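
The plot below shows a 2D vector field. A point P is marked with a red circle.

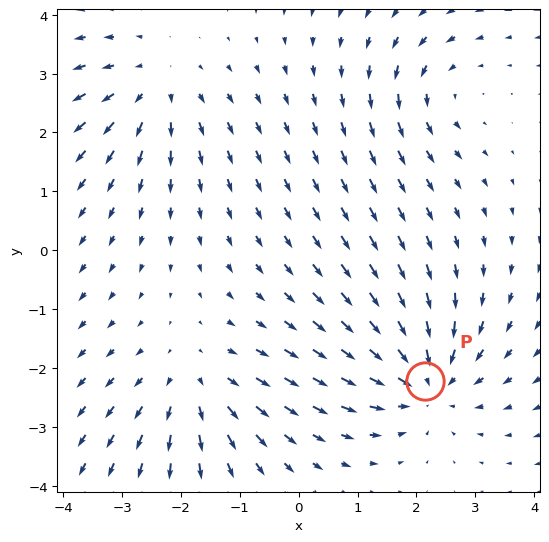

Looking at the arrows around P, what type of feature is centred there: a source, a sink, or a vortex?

At P (2.2, -2.2) the arrows converge inward. Divergence about -4, curl ≈0 — negative divergence with near-zero curl is a sink.

sink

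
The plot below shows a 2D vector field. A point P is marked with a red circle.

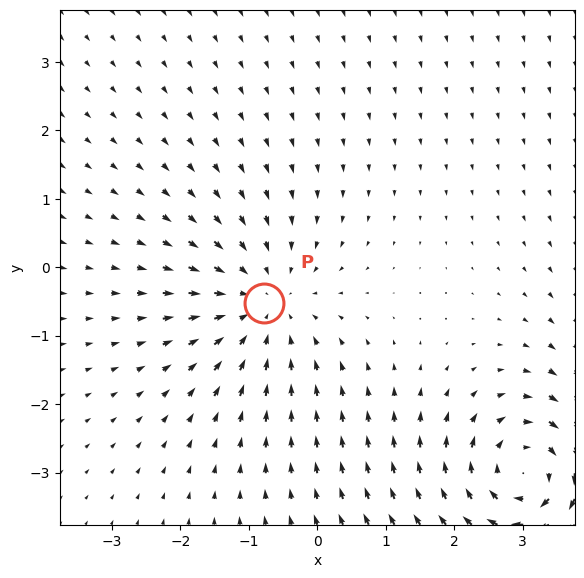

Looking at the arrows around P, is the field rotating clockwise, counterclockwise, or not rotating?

Near P at (-0.8, -0.5) the arrows show no circulation. The curl there is ≈0.

not rotating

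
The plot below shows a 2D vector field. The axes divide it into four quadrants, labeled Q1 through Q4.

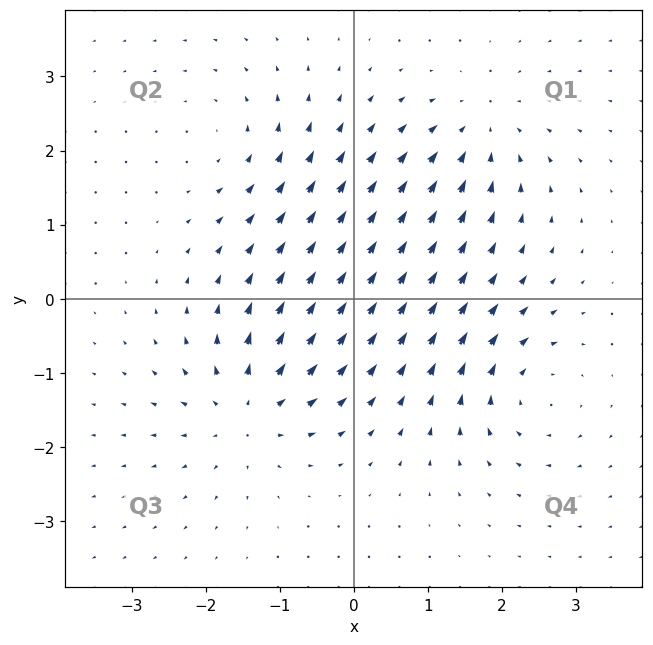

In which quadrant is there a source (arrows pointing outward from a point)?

The source sits at approximately (-1.4, -1.5), which lies in quadrant Q3. The divergence there is about +6, positive as expected for a source.

Q3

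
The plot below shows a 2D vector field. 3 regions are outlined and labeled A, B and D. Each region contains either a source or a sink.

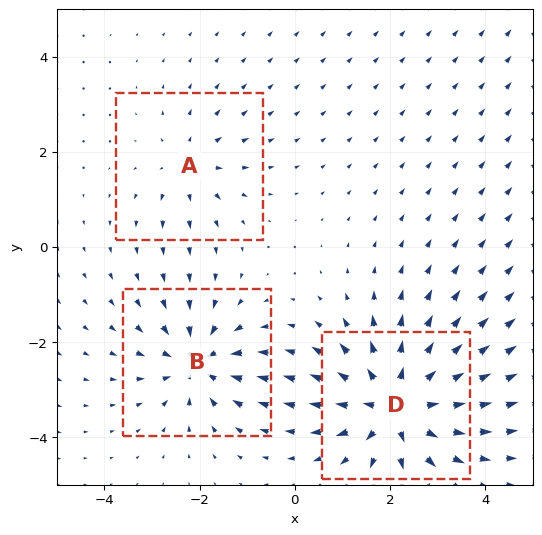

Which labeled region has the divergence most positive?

Divergence at each region's feature centre — A: about +2, B: about -4, D: about +6. Region D is most positive.

D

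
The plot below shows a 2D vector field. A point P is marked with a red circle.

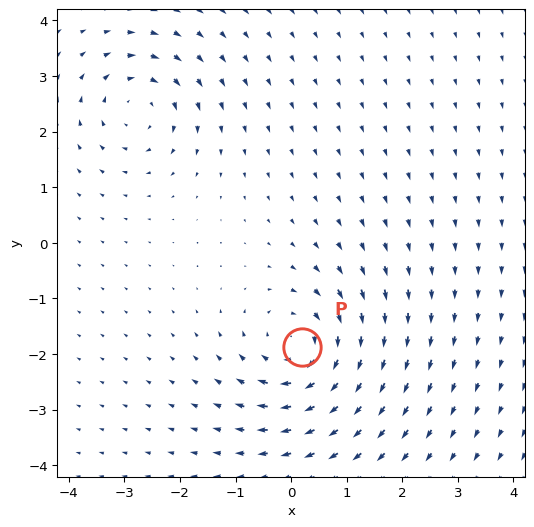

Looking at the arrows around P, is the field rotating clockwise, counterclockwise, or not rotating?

clockwise

Near P at (0.2, -1.9) the arrows circulate clockwise. The curl (z-component) there is about -5; negative curl means clockwise rotation.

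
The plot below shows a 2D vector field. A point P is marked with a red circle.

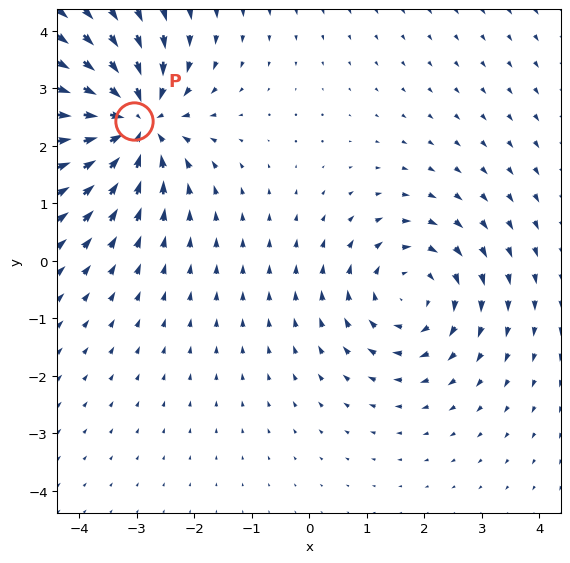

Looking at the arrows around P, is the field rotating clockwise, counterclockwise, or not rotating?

Near P at (-3.1, 2.4) the arrows show no circulation. The curl there is ≈0.

not rotating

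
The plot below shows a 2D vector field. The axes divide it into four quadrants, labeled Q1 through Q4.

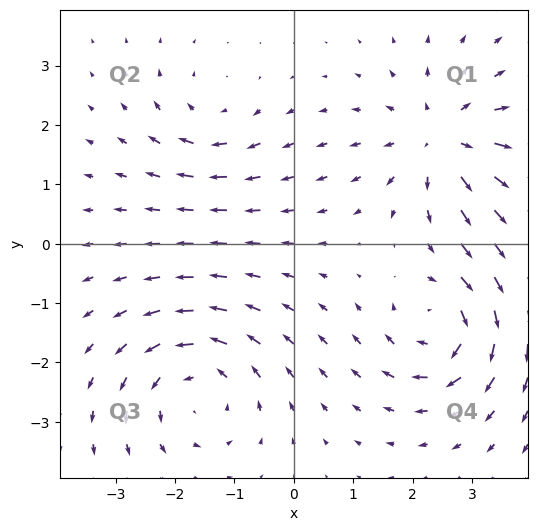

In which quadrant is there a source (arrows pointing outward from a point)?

Q1

The source sits at approximately (2.5, 1.7), which lies in quadrant Q1. The divergence there is about +5, positive as expected for a source.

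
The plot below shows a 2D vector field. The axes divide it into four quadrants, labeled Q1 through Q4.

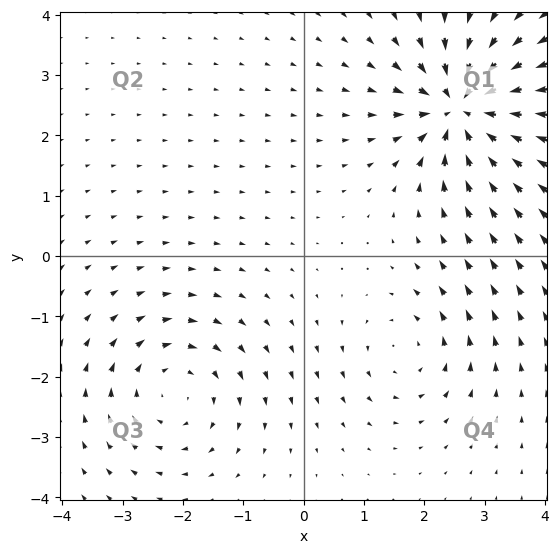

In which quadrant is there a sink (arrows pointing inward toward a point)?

The sink sits at approximately (2.6, 2.4), which lies in quadrant Q1. The divergence there is about -7, negative as expected for a sink.

Q1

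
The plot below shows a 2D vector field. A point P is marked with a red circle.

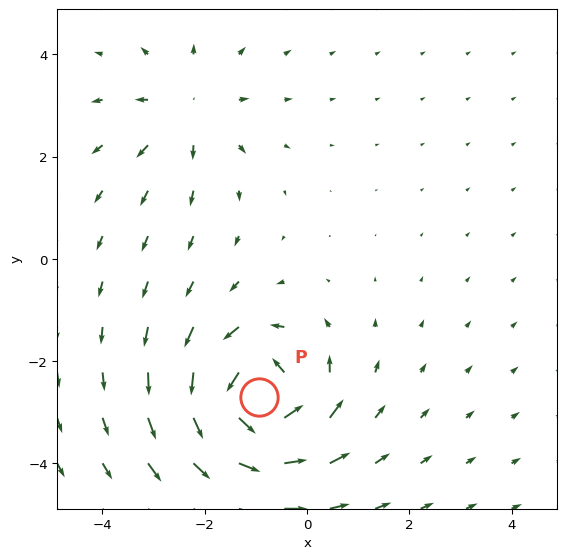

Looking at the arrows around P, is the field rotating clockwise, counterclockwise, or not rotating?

counterclockwise

Near P at (-0.9, -2.7) the arrows circulate counterclockwise. The curl (z-component) there is about +7; positive curl means counterclockwise rotation.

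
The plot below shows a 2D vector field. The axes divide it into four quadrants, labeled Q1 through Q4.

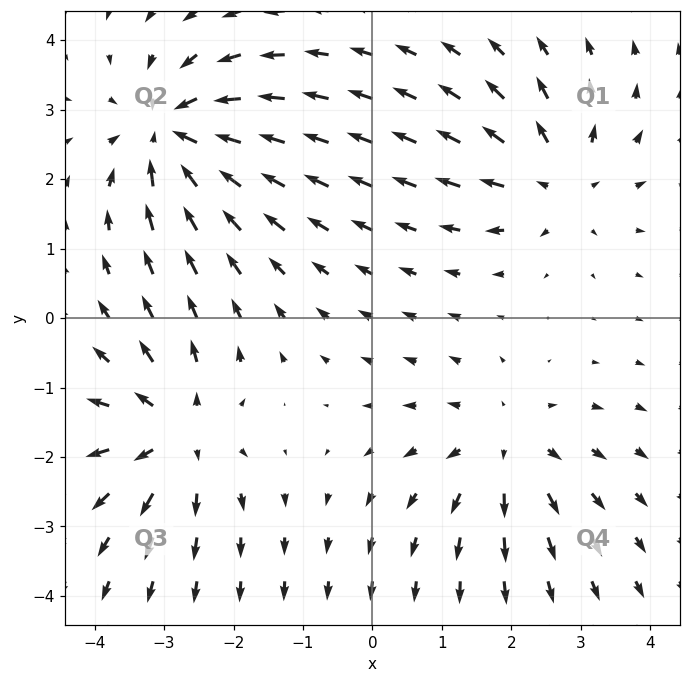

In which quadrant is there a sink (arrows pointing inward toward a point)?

Q2

The sink sits at approximately (-2.9, 2.7), which lies in quadrant Q2. The divergence there is about -6, negative as expected for a sink.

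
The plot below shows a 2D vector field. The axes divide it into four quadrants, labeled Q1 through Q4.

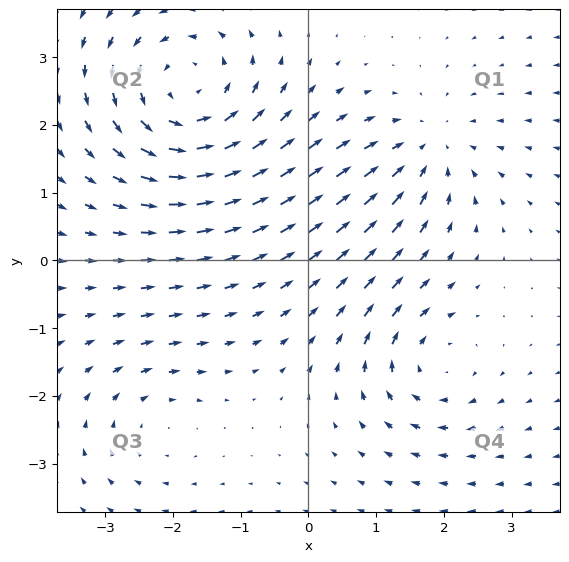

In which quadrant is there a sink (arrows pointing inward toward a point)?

The sink sits at approximately (1.8, 1.6), which lies in quadrant Q1. The divergence there is about -3, negative as expected for a sink.

Q1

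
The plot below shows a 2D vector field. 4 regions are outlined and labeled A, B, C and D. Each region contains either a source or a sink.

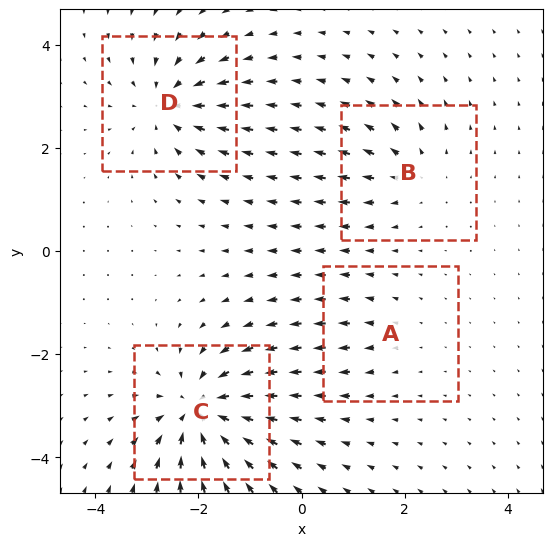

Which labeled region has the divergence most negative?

C

Divergence at each region's feature centre — A: about +2, B: about +4, C: about -8, D: about -6. Region C is most negative.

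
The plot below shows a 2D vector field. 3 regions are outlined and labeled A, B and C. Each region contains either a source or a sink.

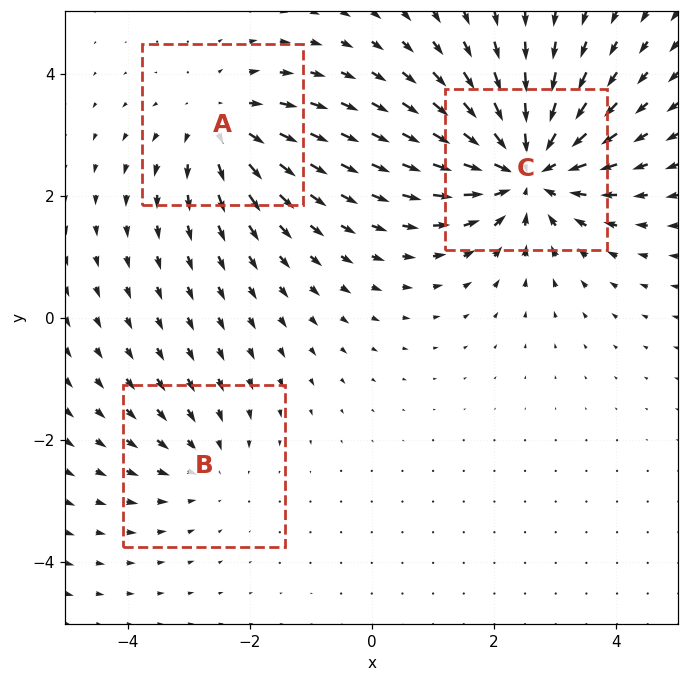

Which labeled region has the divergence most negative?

C

Divergence at each region's feature centre — A: about +3, B: about -2, C: about -5. Region C is most negative.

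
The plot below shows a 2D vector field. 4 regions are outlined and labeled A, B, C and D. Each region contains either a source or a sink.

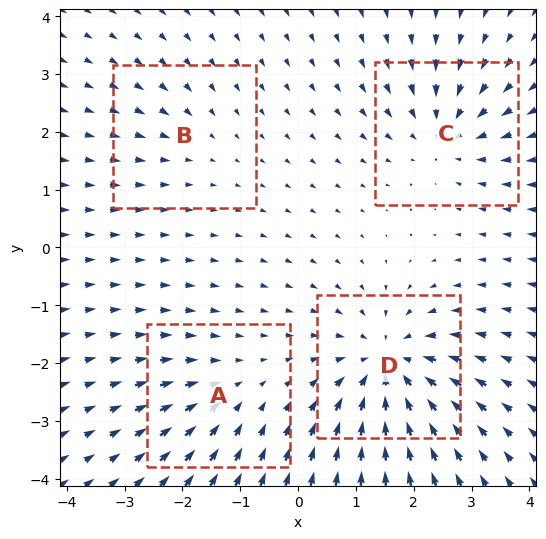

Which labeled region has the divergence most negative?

D

Divergence at each region's feature centre — A: about -3, B: about -2, C: about -5, D: about -7. Region D is most negative.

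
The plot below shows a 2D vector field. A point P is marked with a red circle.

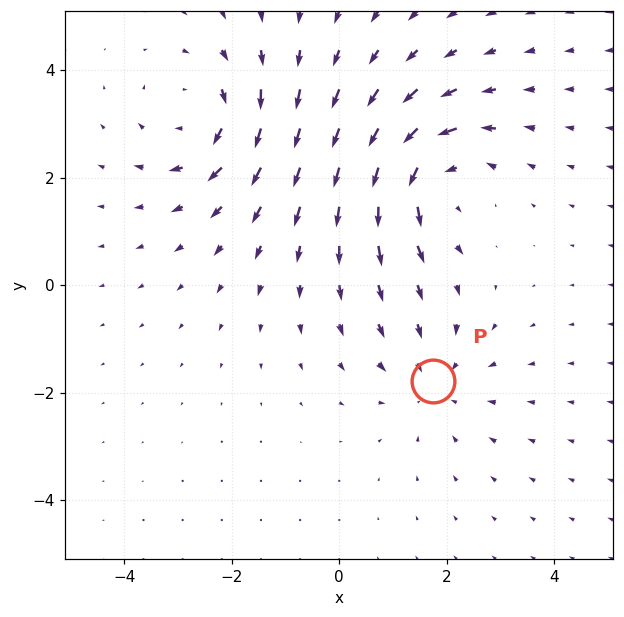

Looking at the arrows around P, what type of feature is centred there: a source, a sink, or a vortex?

sink

At P (1.8, -1.8) the arrows converge inward. Divergence about -3, curl ≈0 — negative divergence with near-zero curl is a sink.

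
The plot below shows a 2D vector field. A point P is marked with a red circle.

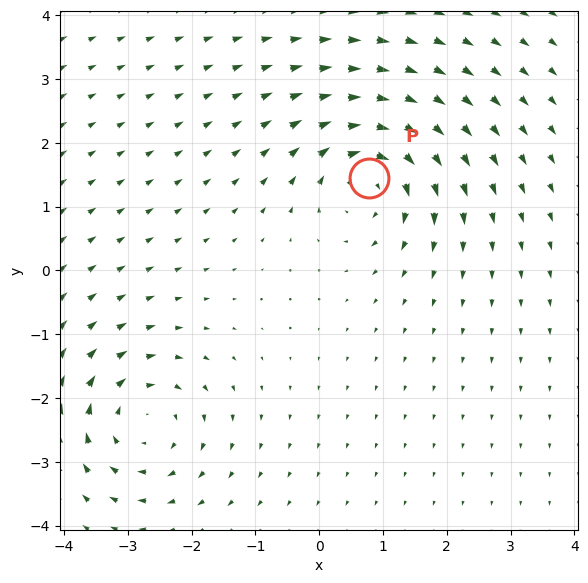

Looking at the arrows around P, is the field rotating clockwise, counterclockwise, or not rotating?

Near P at (0.8, 1.4) the arrows circulate clockwise. The curl (z-component) there is about -6; negative curl means clockwise rotation.

clockwise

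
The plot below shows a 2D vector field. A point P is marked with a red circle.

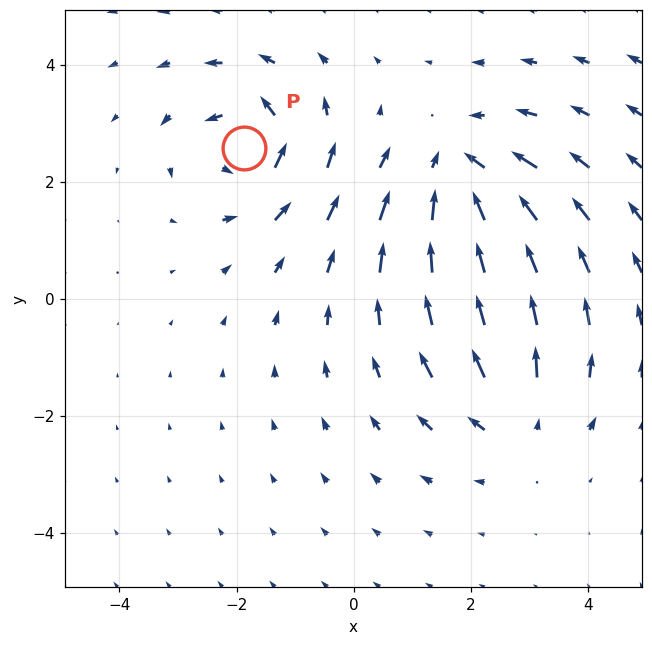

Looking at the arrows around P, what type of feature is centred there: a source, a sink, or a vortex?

At P (-1.9, 2.6) the arrows circulate counterclockwise. Divergence ≈0, curl about +6 — near-zero divergence with nonzero curl is a vortex.

vortex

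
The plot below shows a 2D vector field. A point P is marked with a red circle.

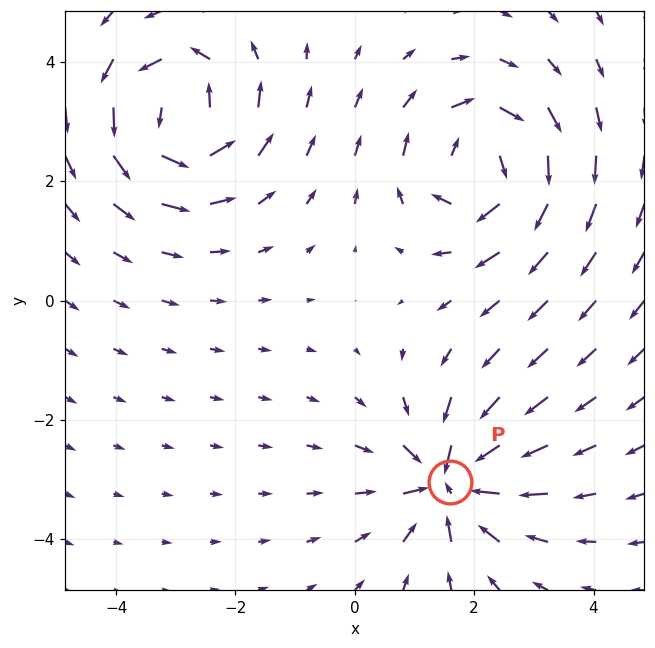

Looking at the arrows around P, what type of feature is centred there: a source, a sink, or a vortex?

At P (1.6, -3.0) the arrows converge inward. Divergence about -6, curl ≈0 — negative divergence with near-zero curl is a sink.

sink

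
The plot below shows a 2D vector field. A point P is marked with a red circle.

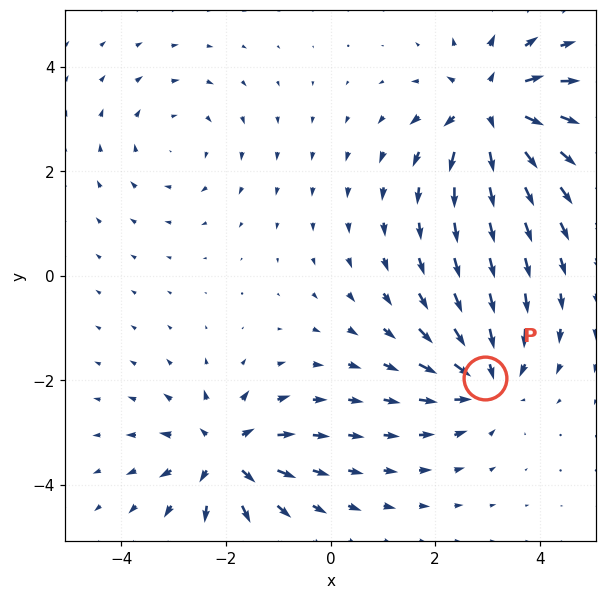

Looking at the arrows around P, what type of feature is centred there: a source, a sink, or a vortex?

sink

At P (3.0, -2.0) the arrows converge inward. Divergence about -4, curl ≈0 — negative divergence with near-zero curl is a sink.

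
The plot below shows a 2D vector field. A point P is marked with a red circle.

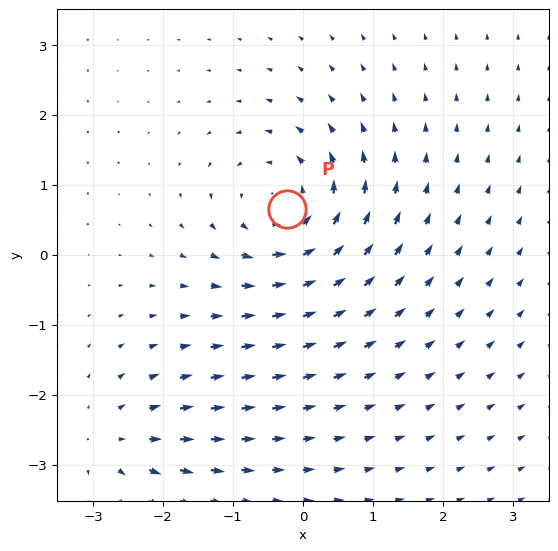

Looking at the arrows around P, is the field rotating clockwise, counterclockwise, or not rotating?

Near P at (-0.2, 0.7) the arrows circulate counterclockwise. The curl (z-component) there is about +5; positive curl means counterclockwise rotation.

counterclockwise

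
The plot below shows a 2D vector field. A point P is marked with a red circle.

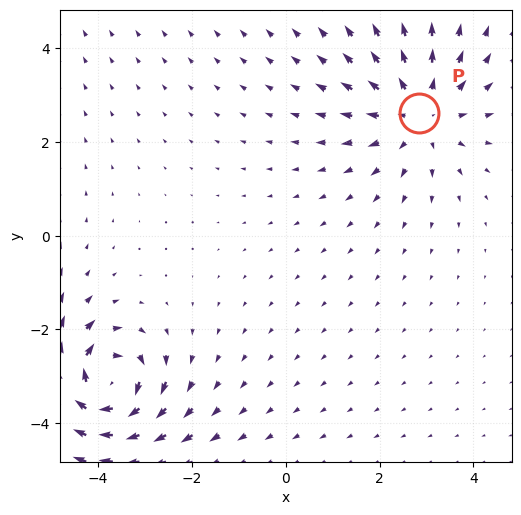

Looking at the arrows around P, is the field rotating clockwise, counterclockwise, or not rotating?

Near P at (2.8, 2.6) the arrows show no circulation. The curl there is ≈0.

not rotating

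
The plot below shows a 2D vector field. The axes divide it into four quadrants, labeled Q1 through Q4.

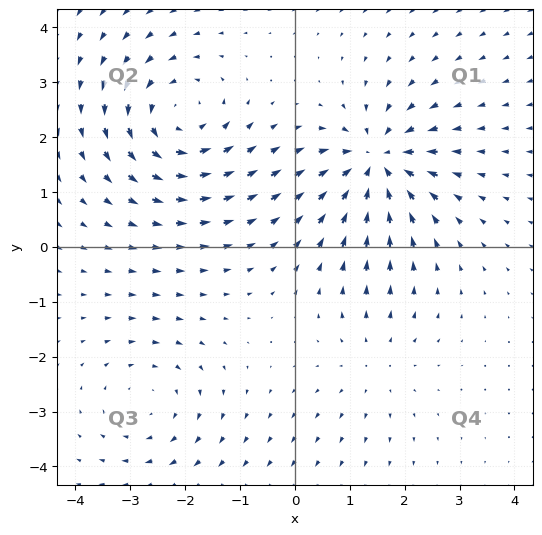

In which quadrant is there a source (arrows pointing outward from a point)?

Q4

The source sits at approximately (1.4, -2.1), which lies in quadrant Q4. The divergence there is about +2, positive as expected for a source.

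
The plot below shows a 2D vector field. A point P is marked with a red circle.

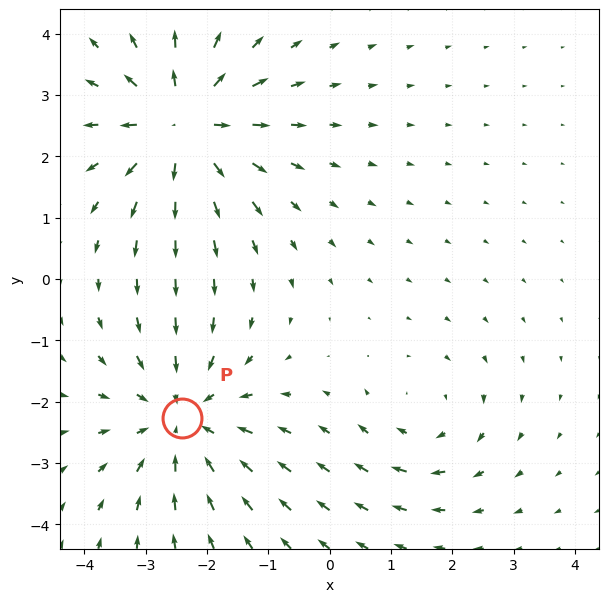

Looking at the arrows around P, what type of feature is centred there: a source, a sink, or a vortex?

sink

At P (-2.4, -2.3) the arrows converge inward. Divergence about -4, curl ≈0 — negative divergence with near-zero curl is a sink.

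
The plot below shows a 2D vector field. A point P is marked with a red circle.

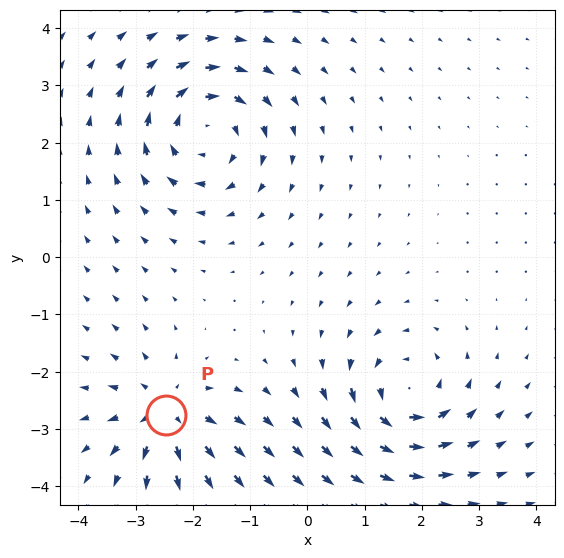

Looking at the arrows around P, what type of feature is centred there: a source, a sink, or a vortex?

At P (-2.5, -2.8) the arrows spread outward. Divergence about +4, curl ≈0 — positive divergence with near-zero curl is a source.

source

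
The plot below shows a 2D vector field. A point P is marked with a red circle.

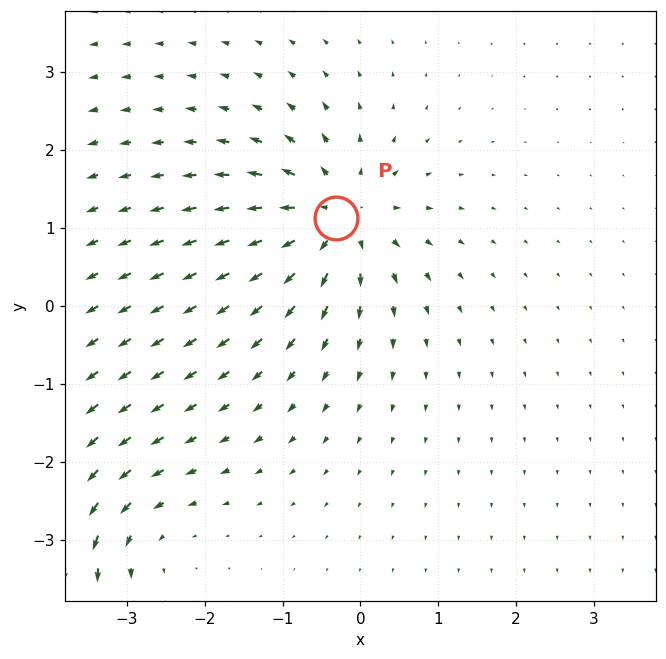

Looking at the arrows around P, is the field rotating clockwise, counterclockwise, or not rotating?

not rotating

Near P at (-0.3, 1.1) the arrows show no circulation. The curl there is ≈0.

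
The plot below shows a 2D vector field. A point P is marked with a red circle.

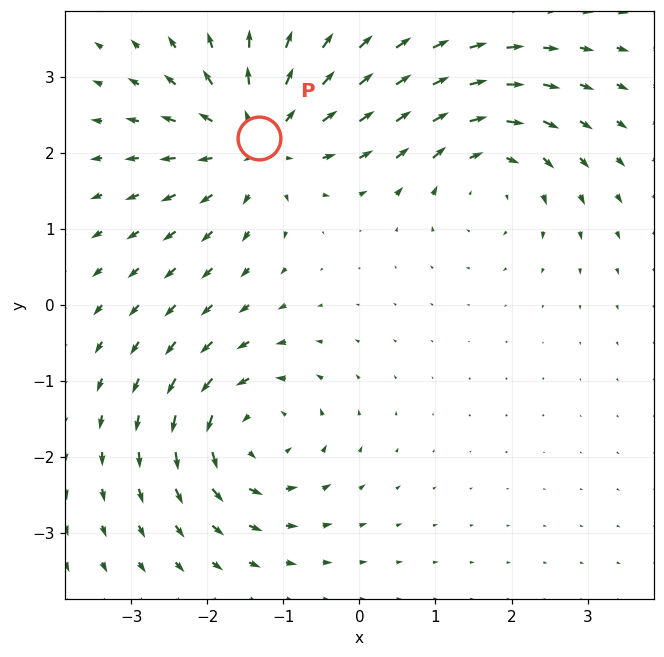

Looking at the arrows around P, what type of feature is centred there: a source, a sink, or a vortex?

At P (-1.3, 2.2) the arrows spread outward. Divergence about +5, curl ≈0 — positive divergence with near-zero curl is a source.

source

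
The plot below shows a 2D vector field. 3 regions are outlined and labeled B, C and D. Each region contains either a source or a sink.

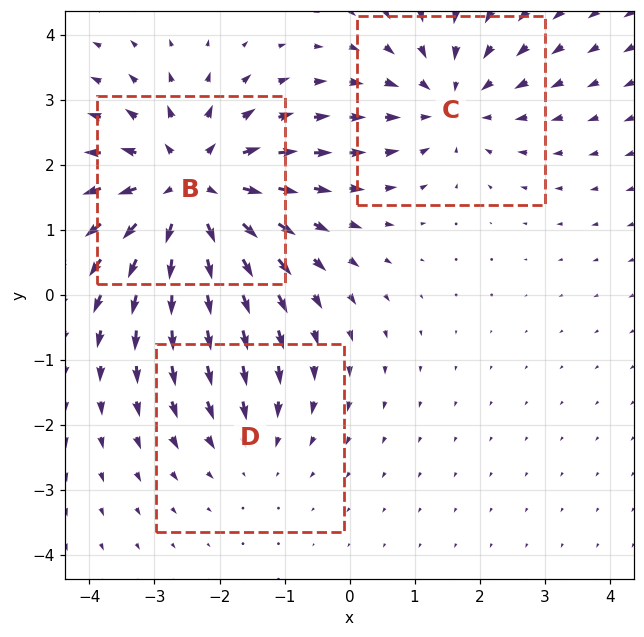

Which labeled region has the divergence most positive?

Divergence at each region's feature centre — B: about +4, C: about -3, D: about -2. Region B is most positive.

B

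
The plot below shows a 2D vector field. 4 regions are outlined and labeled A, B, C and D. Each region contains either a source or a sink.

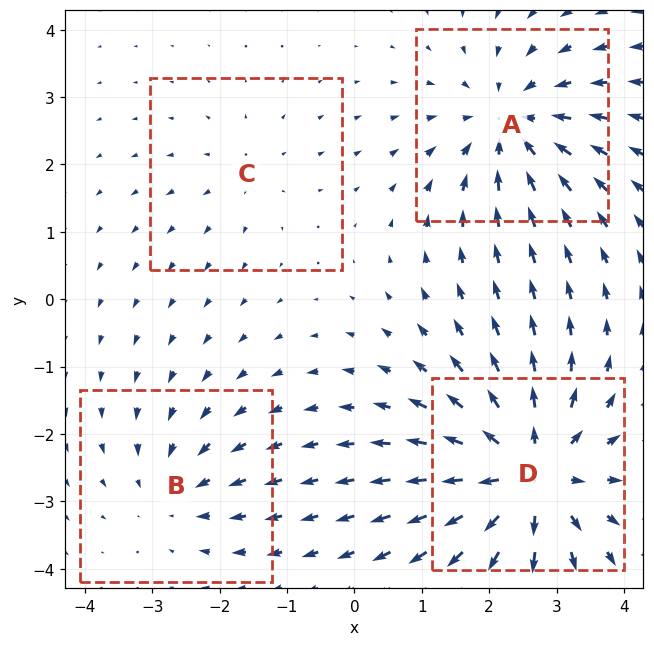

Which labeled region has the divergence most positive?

Divergence at each region's feature centre — A: about -5, B: about -3, C: about +2, D: about +7. Region D is most positive.

D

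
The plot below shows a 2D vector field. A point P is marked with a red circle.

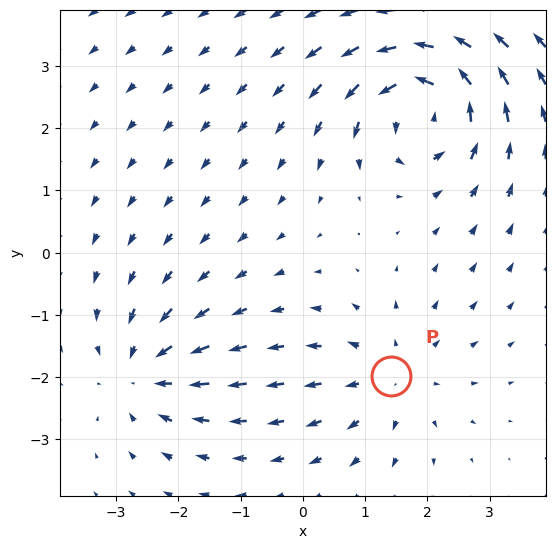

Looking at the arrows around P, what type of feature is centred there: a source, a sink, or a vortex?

At P (1.4, -2.0) the arrows spread outward. Divergence about +3, curl ≈0 — positive divergence with near-zero curl is a source.

source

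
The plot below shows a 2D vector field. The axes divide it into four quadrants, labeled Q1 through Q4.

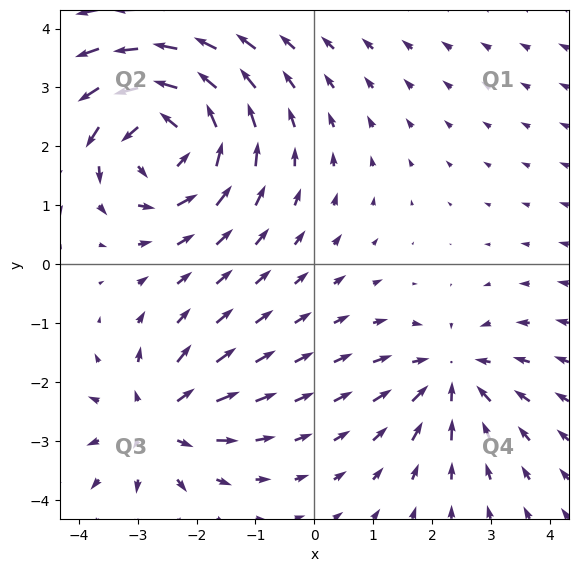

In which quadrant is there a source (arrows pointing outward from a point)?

Q3

The source sits at approximately (-2.7, -2.7), which lies in quadrant Q3. The divergence there is about +3, positive as expected for a source.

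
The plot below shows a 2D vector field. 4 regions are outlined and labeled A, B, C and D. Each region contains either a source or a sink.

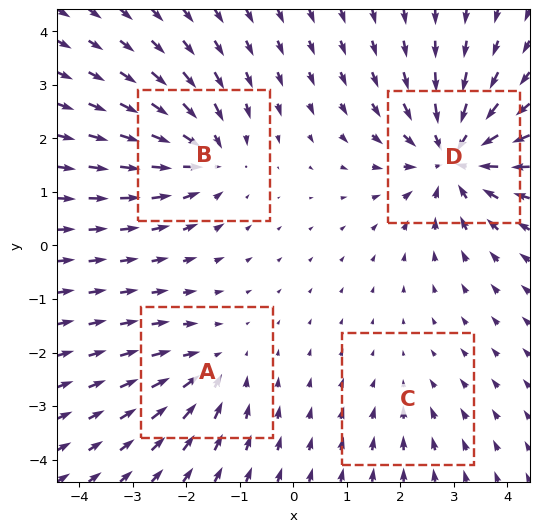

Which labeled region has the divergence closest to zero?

Divergence at each region's feature centre — A: about -4, B: about -5, C: about -2, D: about -7. Region C is closest to zero.

C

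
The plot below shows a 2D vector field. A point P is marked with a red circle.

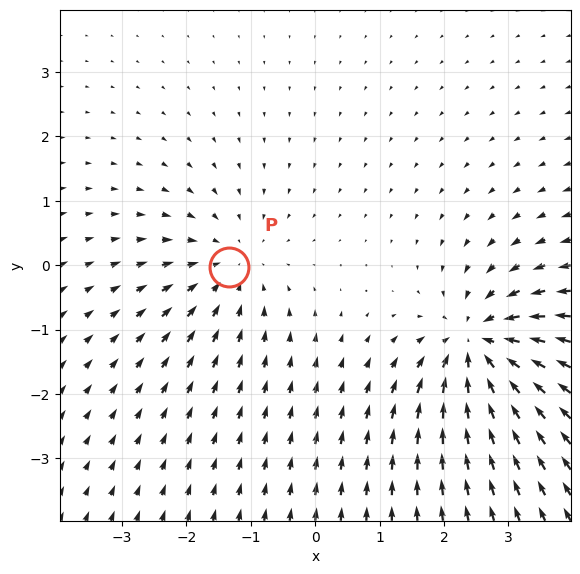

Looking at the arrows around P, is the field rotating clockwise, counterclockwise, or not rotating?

not rotating

Near P at (-1.3, -0.0) the arrows show no circulation. The curl there is ≈0.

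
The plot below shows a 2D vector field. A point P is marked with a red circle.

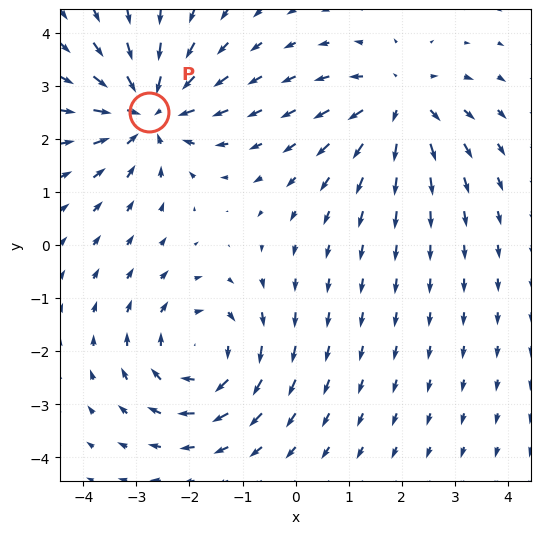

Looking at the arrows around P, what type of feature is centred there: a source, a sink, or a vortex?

sink

At P (-2.8, 2.5) the arrows converge inward. Divergence about -5, curl ≈0 — negative divergence with near-zero curl is a sink.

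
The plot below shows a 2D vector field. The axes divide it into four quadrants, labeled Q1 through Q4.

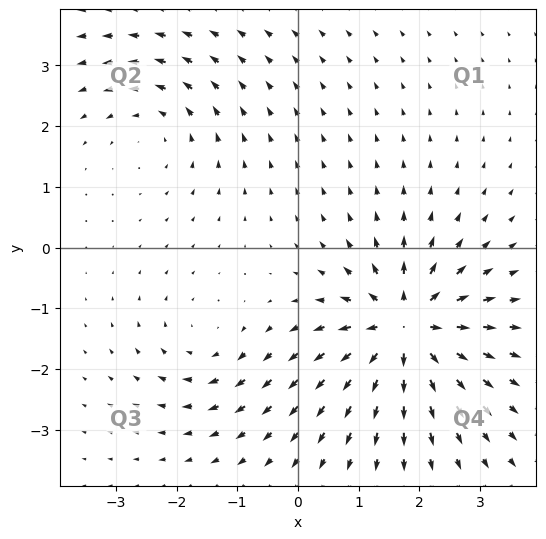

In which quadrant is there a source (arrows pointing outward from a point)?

Q4

The source sits at approximately (1.8, -1.3), which lies in quadrant Q4. The divergence there is about +7, positive as expected for a source.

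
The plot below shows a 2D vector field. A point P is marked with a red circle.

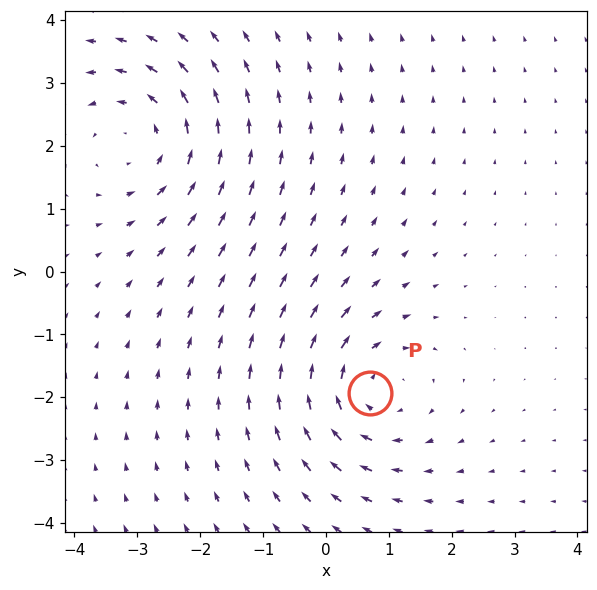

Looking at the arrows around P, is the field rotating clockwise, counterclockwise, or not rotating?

Near P at (0.7, -1.9) the arrows circulate clockwise. The curl (z-component) there is about -3; negative curl means clockwise rotation.

clockwise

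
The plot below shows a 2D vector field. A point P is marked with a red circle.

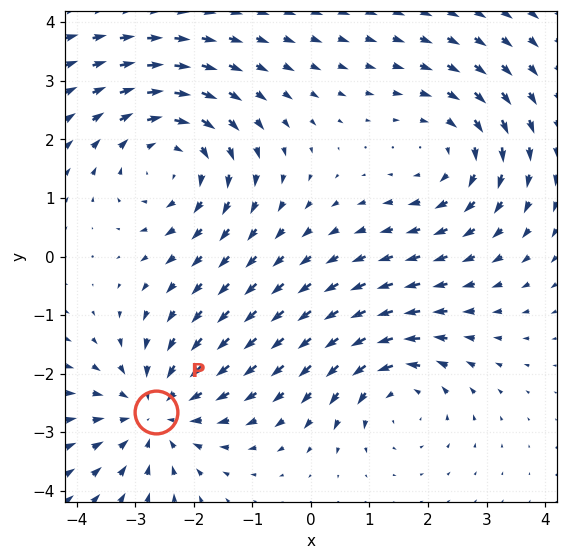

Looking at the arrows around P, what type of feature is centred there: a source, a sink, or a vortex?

sink

At P (-2.7, -2.6) the arrows converge inward. Divergence about -4, curl ≈0 — negative divergence with near-zero curl is a sink.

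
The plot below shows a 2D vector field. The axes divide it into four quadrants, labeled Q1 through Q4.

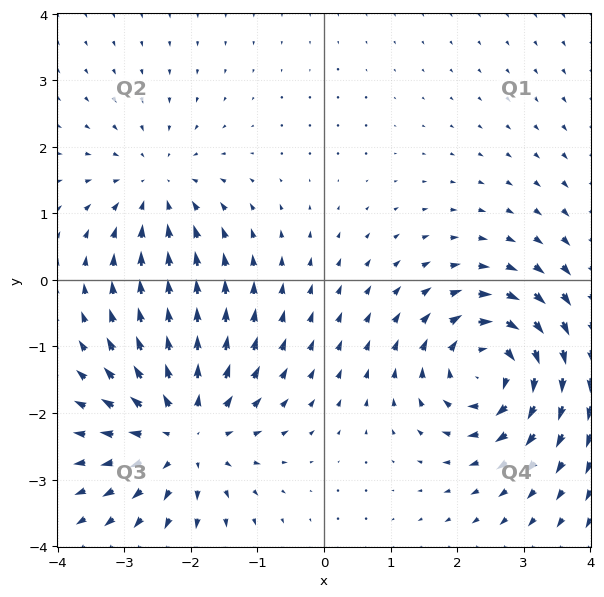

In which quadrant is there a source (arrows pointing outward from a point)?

The source sits at approximately (-2.1, -2.3), which lies in quadrant Q3. The divergence there is about +4, positive as expected for a source.

Q3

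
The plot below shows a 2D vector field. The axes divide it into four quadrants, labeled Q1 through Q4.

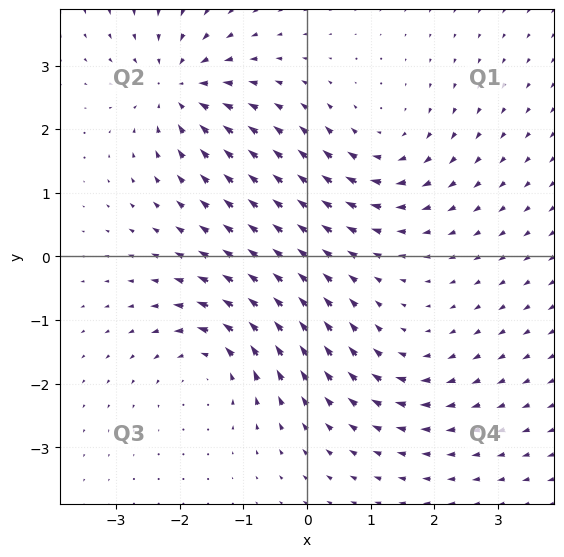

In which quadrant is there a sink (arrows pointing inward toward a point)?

The sink sits at approximately (-2.0, 2.6), which lies in quadrant Q2. The divergence there is about -6, negative as expected for a sink.

Q2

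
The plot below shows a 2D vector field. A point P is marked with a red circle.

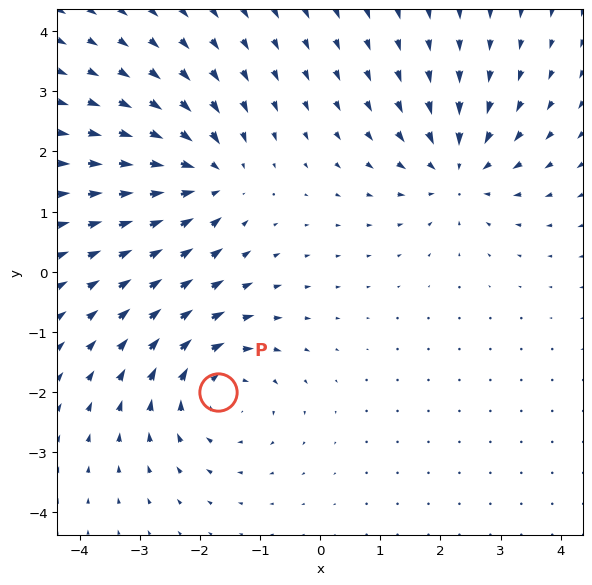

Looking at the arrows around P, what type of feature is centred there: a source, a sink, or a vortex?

vortex

At P (-1.7, -2.0) the arrows circulate clockwise. Divergence ≈0, curl about -3 — near-zero divergence with nonzero curl is a vortex.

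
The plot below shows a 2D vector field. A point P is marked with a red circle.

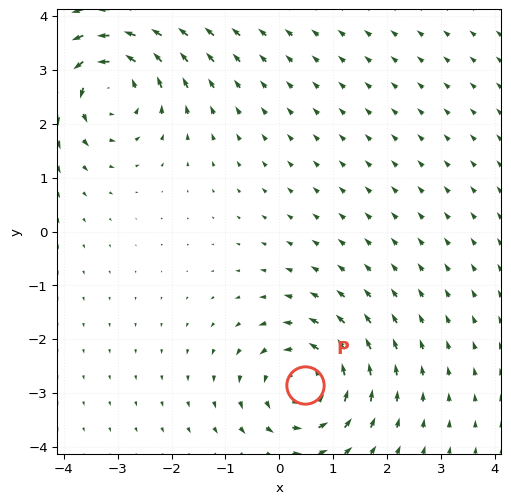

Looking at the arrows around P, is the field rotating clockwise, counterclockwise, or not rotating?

Near P at (0.5, -2.8) the arrows circulate counterclockwise. The curl (z-component) there is about +5; positive curl means counterclockwise rotation.

counterclockwise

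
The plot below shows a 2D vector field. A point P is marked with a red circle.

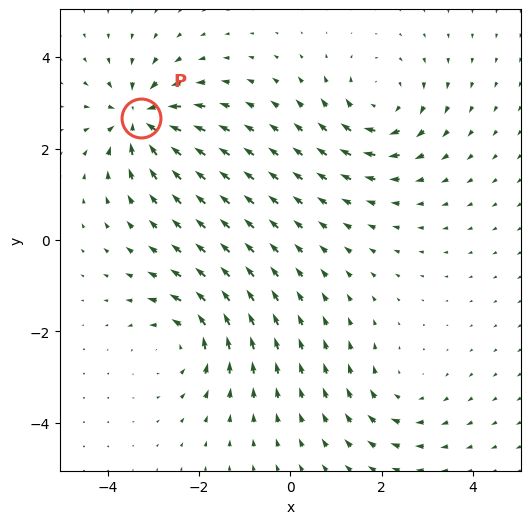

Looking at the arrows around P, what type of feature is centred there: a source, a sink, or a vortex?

At P (-3.3, 2.7) the arrows converge inward. Divergence about -7, curl ≈0 — negative divergence with near-zero curl is a sink.

sink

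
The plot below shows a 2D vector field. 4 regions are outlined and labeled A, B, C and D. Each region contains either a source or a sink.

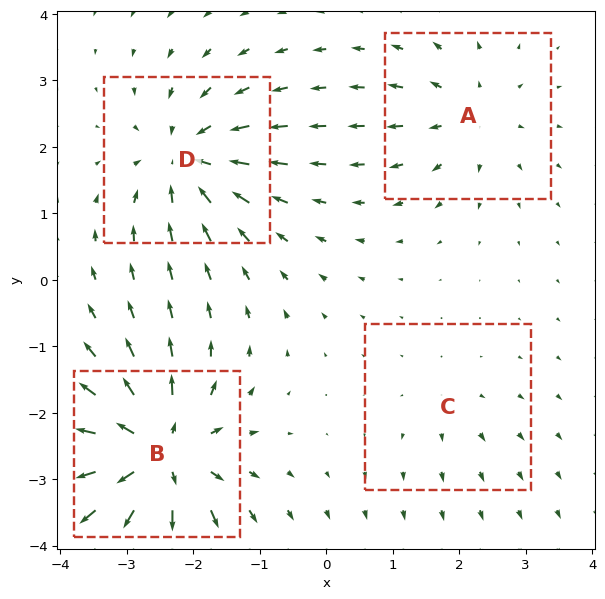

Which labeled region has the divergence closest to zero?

Divergence at each region's feature centre — A: about +4, B: about +9, C: about +2, D: about -6. Region C is closest to zero.

C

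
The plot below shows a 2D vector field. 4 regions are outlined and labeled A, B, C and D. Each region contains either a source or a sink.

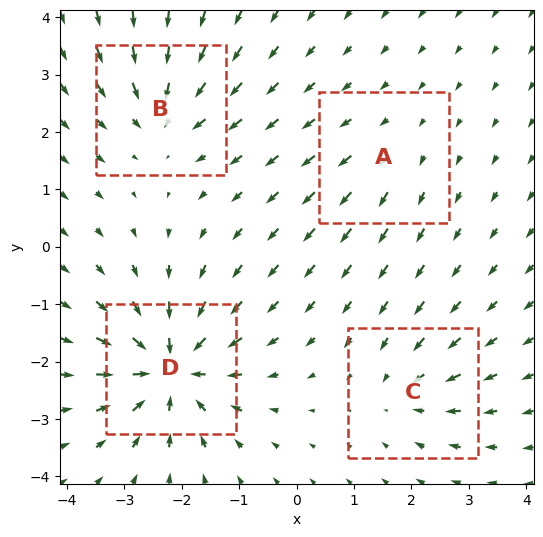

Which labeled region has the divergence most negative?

D

Divergence at each region's feature centre — A: about +2, B: about -5, C: about -4, D: about -9. Region D is most negative.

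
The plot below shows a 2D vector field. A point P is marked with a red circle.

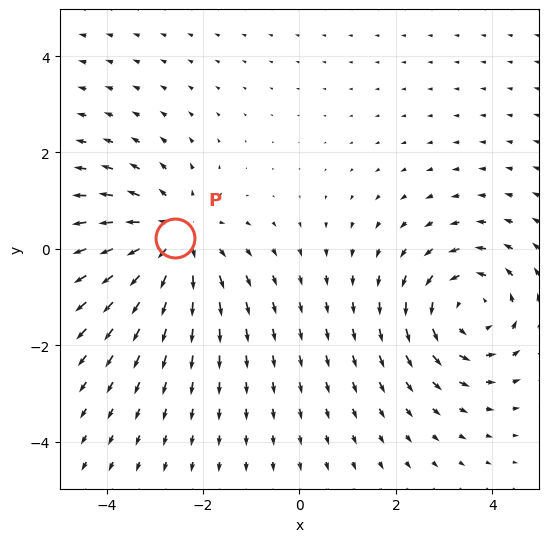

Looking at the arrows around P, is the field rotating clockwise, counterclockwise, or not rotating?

Near P at (-2.6, 0.2) the arrows show no circulation. The curl there is ≈0.

not rotating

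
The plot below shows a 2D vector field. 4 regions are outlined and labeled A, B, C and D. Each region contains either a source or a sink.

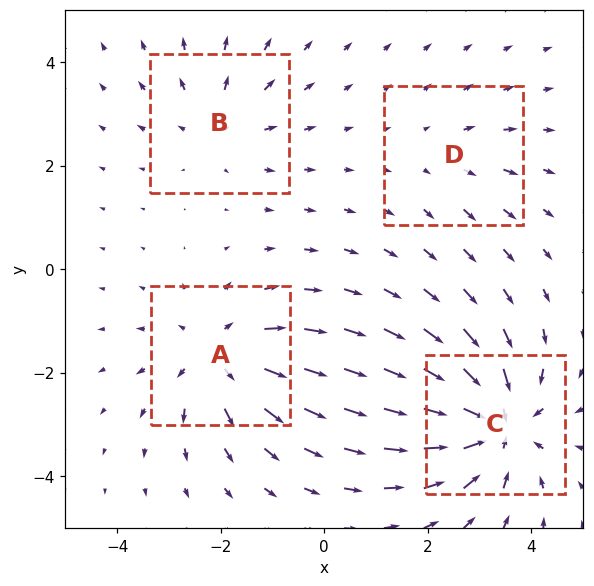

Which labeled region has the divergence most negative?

C

Divergence at each region's feature centre — A: about +5, B: about +3, C: about -6, D: about +2. Region C is most negative.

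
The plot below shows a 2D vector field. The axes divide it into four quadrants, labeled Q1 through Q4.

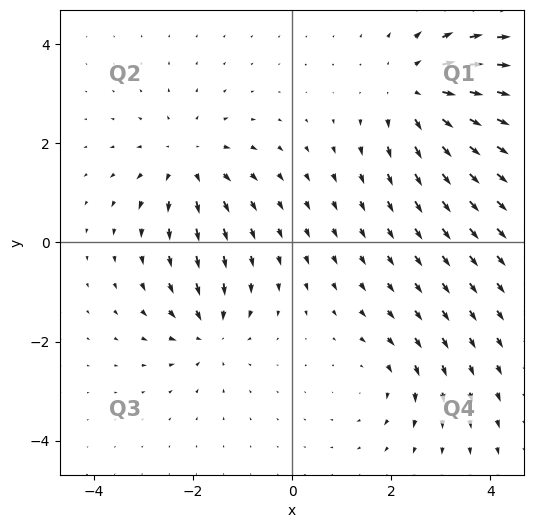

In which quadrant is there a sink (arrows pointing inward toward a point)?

The sink sits at approximately (-1.7, -1.8), which lies in quadrant Q3. The divergence there is about -4, negative as expected for a sink.

Q3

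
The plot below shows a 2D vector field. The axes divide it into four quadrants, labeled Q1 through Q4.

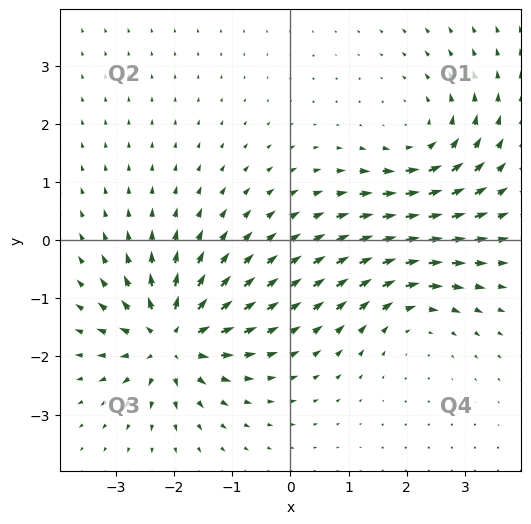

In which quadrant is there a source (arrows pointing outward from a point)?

Q3

The source sits at approximately (-2.1, -1.7), which lies in quadrant Q3. The divergence there is about +7, positive as expected for a source.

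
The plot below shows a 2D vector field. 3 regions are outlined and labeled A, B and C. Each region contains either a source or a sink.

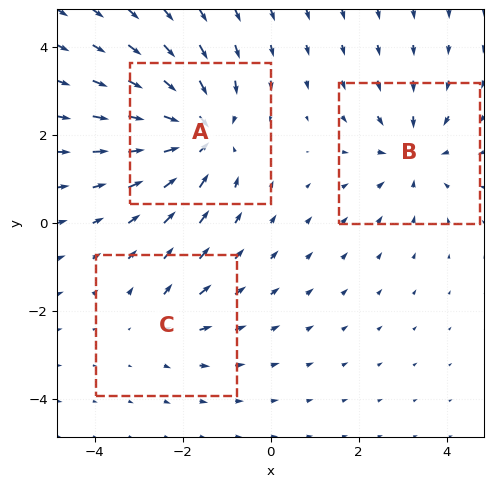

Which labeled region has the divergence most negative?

Divergence at each region's feature centre — A: about -4, B: about -3, C: about +2. Region A is most negative.

A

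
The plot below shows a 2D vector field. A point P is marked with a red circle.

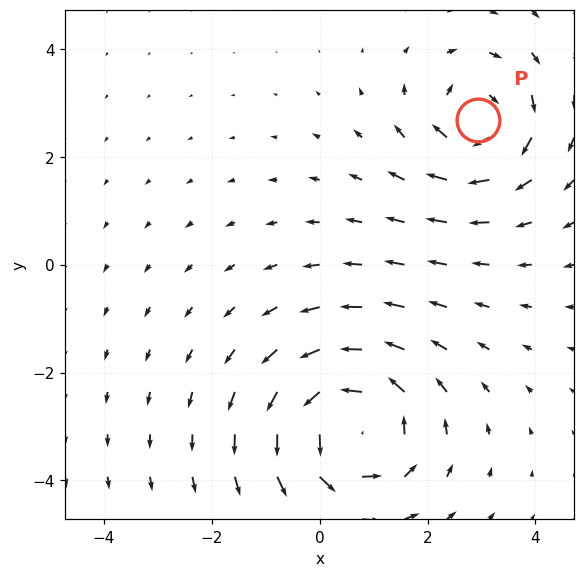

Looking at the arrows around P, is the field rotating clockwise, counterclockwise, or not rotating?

Near P at (2.9, 2.7) the arrows circulate clockwise. The curl (z-component) there is about -4; negative curl means clockwise rotation.

clockwise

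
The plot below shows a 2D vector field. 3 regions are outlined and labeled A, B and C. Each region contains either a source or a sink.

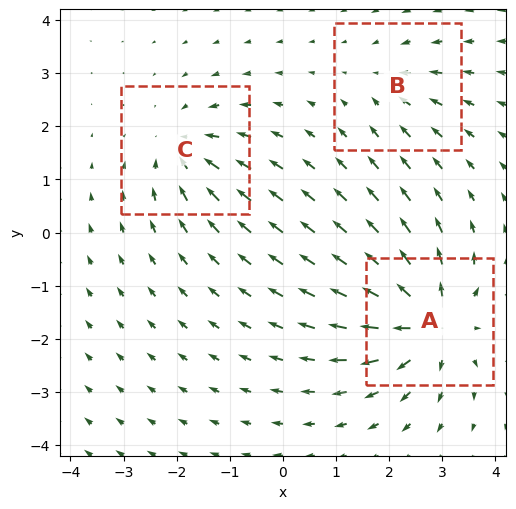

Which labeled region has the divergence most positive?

A

Divergence at each region's feature centre — A: about +5, B: about -2, C: about -3. Region A is most positive.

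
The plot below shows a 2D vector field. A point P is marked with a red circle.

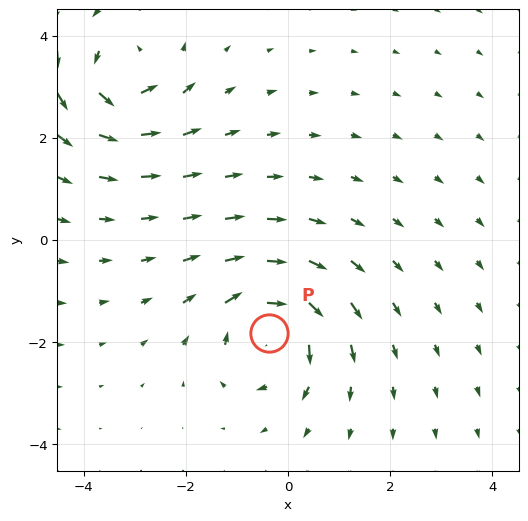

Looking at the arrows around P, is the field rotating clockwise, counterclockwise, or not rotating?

clockwise

Near P at (-0.4, -1.8) the arrows circulate clockwise. The curl (z-component) there is about -6; negative curl means clockwise rotation.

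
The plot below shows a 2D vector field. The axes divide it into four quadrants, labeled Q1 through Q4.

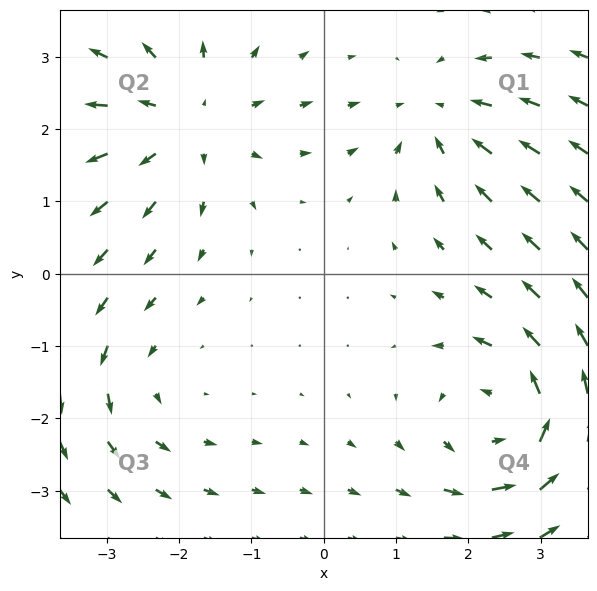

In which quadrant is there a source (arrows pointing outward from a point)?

The source sits at approximately (-1.9, 2.1), which lies in quadrant Q2. The divergence there is about +4, positive as expected for a source.

Q2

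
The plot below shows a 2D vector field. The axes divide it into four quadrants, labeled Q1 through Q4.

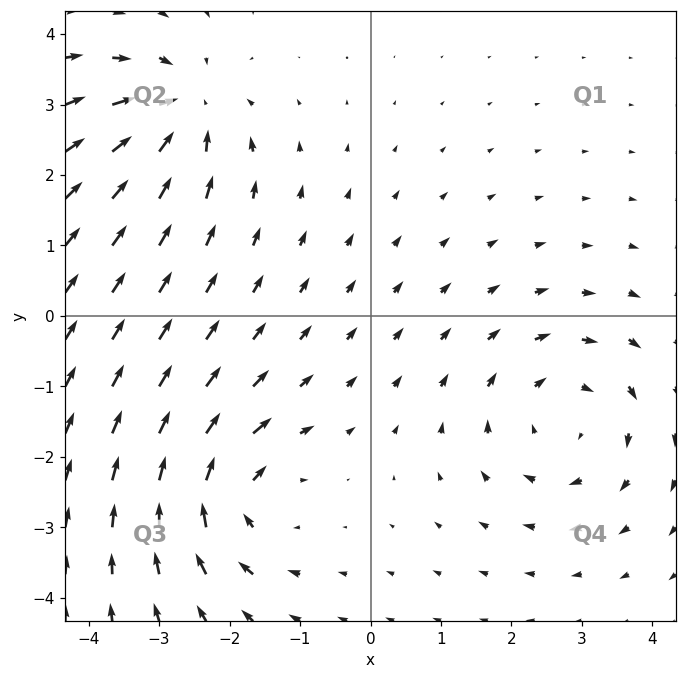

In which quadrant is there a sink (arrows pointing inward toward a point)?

Q2

The sink sits at approximately (-2.7, 2.9), which lies in quadrant Q2. The divergence there is about -5, negative as expected for a sink.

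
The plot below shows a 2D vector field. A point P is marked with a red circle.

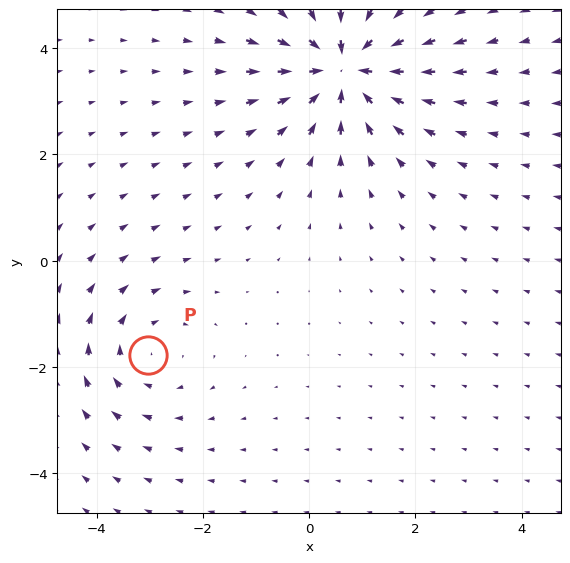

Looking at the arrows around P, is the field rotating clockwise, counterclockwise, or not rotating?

Near P at (-3.0, -1.8) the arrows circulate clockwise. The curl (z-component) there is about -2; negative curl means clockwise rotation.

clockwise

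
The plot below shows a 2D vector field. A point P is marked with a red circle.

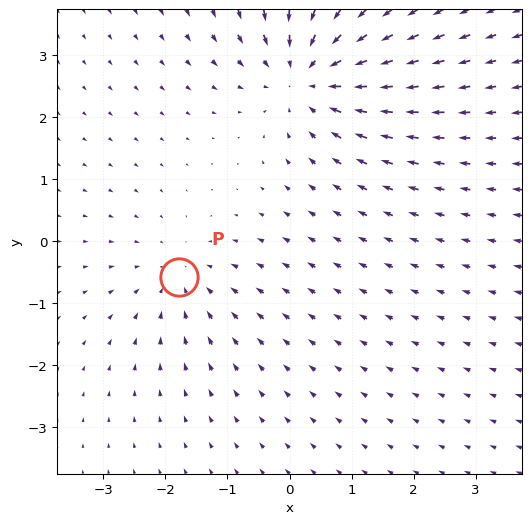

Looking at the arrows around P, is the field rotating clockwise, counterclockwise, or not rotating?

Near P at (-1.8, -0.6) the arrows show no circulation. The curl there is ≈0.

not rotating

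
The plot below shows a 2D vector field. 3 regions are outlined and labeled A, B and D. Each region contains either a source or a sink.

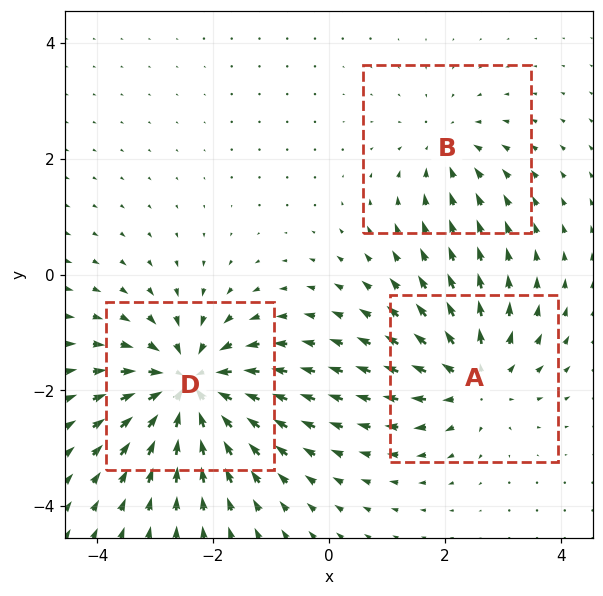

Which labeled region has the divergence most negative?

Divergence at each region's feature centre — A: about +4, B: about -2, D: about -5. Region D is most negative.

D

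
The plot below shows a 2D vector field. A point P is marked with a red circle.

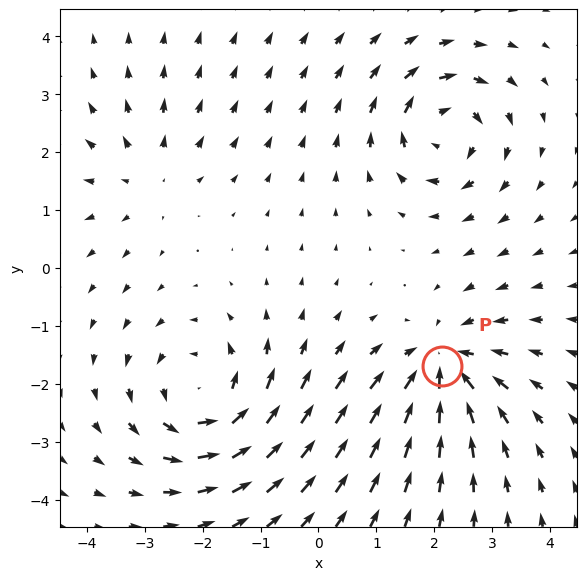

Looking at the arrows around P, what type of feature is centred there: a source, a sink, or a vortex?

sink

At P (2.1, -1.7) the arrows converge inward. Divergence about -5, curl ≈0 — negative divergence with near-zero curl is a sink.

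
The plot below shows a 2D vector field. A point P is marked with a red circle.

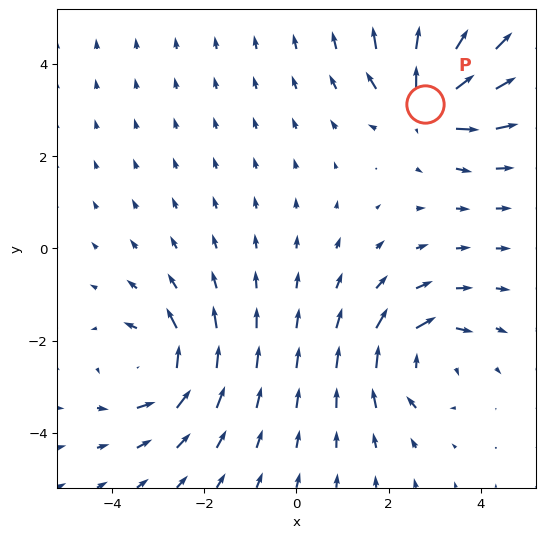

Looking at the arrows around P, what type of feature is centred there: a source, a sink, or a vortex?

At P (2.8, 3.1) the arrows spread outward. Divergence about +6, curl ≈0 — positive divergence with near-zero curl is a source.

source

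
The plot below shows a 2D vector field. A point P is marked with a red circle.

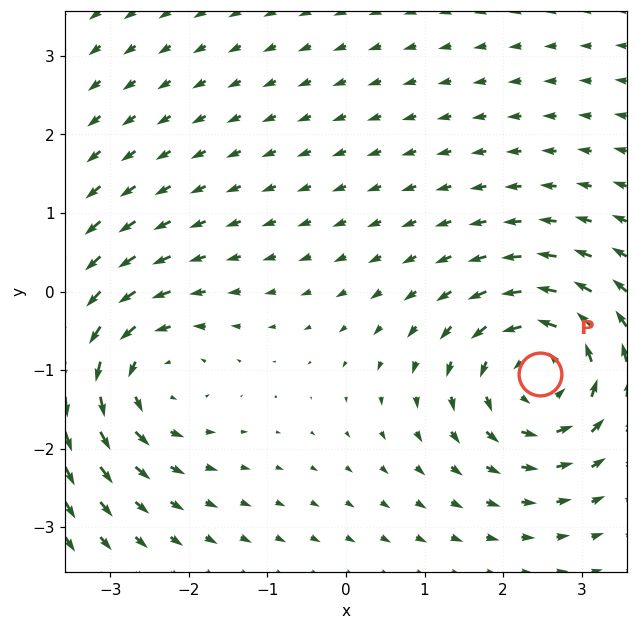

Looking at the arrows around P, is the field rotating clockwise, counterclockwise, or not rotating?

Near P at (2.5, -1.0) the arrows circulate counterclockwise. The curl (z-component) there is about +5; positive curl means counterclockwise rotation.

counterclockwise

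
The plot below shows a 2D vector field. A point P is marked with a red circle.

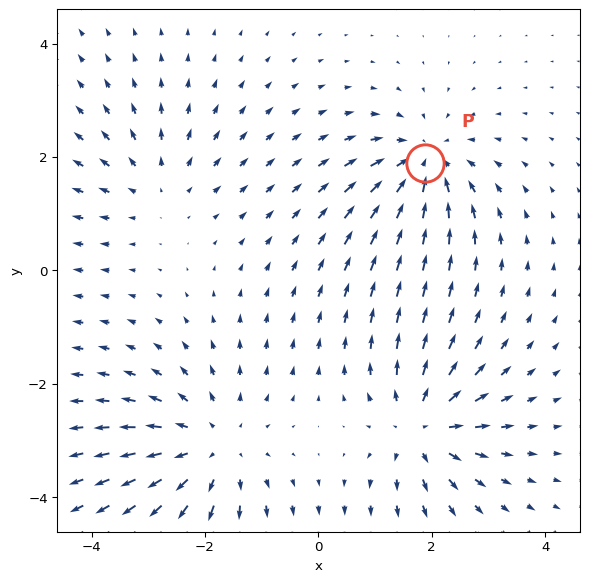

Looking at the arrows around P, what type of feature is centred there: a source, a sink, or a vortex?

At P (1.9, 1.9) the arrows converge inward. Divergence about -5, curl ≈0 — negative divergence with near-zero curl is a sink.

sink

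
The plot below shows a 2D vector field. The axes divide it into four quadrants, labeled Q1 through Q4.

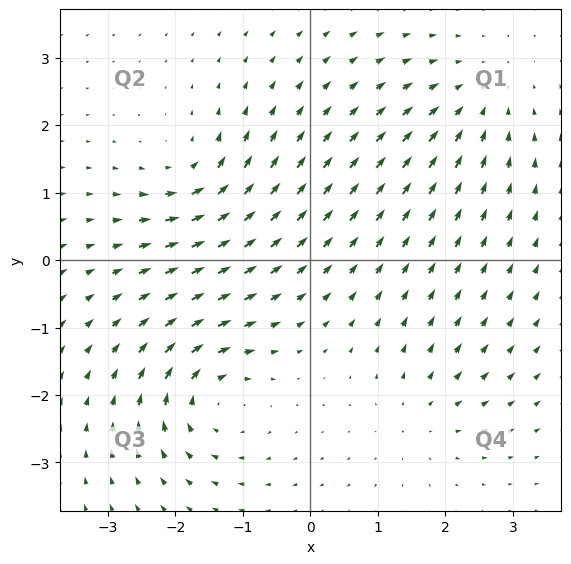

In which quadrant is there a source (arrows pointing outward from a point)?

The source sits at approximately (1.6, -2.3), which lies in quadrant Q4. The divergence there is about +3, positive as expected for a source.

Q4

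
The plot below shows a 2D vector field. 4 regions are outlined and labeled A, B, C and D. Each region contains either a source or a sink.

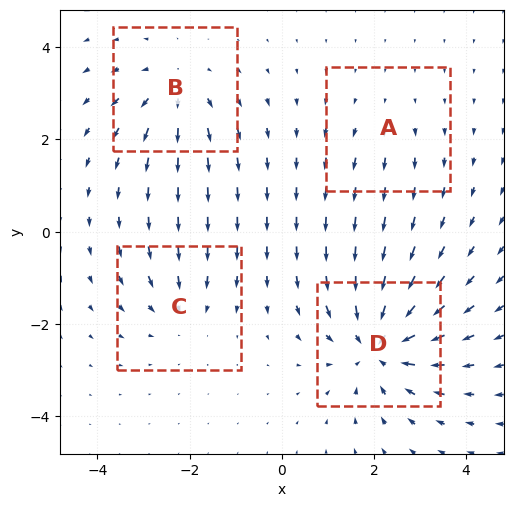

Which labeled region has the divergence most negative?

D

Divergence at each region's feature centre — A: about +2, B: about +4, C: about -3, D: about -7. Region D is most negative.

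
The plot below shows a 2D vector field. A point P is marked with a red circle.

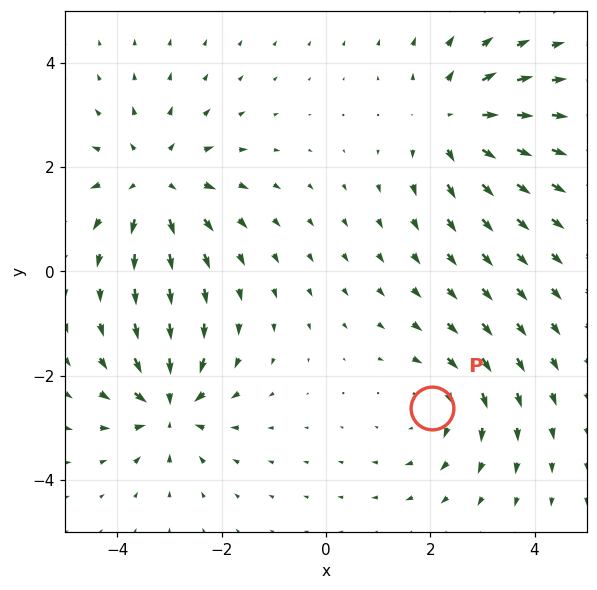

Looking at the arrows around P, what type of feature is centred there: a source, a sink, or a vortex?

At P (2.0, -2.6) the arrows circulate clockwise. Divergence ≈0, curl about -3 — near-zero divergence with nonzero curl is a vortex.

vortex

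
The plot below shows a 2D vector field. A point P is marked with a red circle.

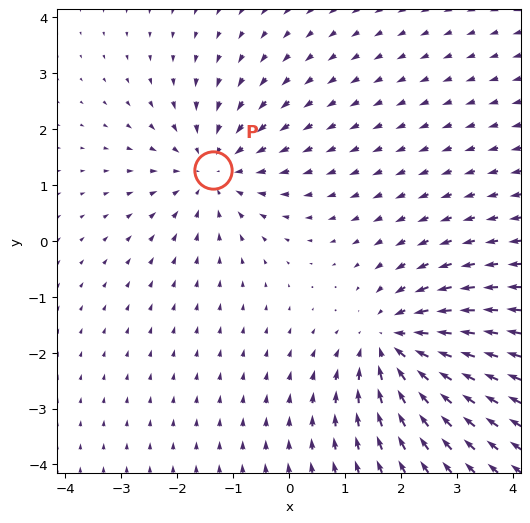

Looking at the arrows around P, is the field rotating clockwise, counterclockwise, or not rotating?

Near P at (-1.4, 1.3) the arrows show no circulation. The curl there is ≈0.

not rotating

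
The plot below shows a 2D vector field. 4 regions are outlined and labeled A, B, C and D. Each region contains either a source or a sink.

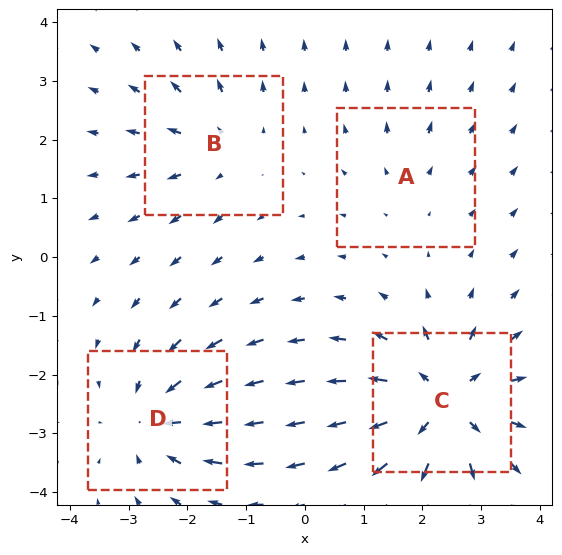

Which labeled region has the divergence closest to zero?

A

Divergence at each region's feature centre — A: about +2, B: about +4, C: about +7, D: about -5. Region A is closest to zero.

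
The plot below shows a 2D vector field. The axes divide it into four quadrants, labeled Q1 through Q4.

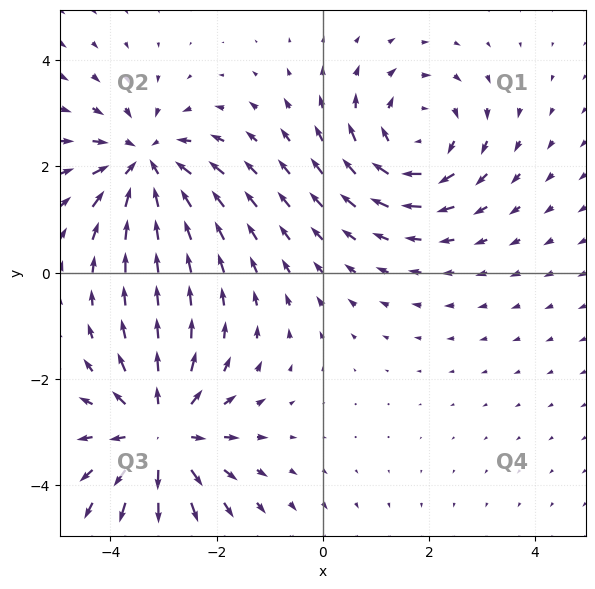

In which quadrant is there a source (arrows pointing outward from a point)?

Q3

The source sits at approximately (-3.1, -3.0), which lies in quadrant Q3. The divergence there is about +3, positive as expected for a source.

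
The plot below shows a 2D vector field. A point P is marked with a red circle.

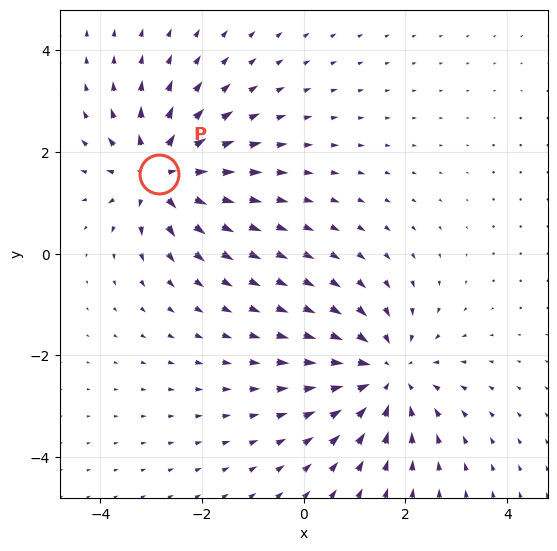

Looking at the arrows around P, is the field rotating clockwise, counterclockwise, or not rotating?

Near P at (-2.8, 1.6) the arrows show no circulation. The curl there is ≈0.

not rotating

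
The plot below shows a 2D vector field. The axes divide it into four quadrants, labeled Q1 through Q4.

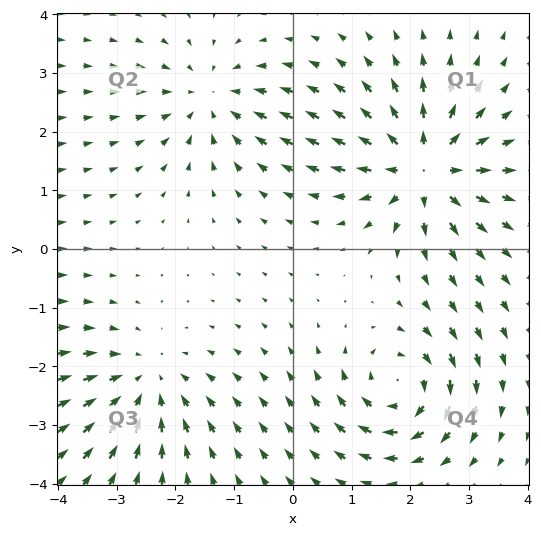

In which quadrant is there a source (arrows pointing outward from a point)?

The source sits at approximately (2.2, 1.4), which lies in quadrant Q1. The divergence there is about +6, positive as expected for a source.

Q1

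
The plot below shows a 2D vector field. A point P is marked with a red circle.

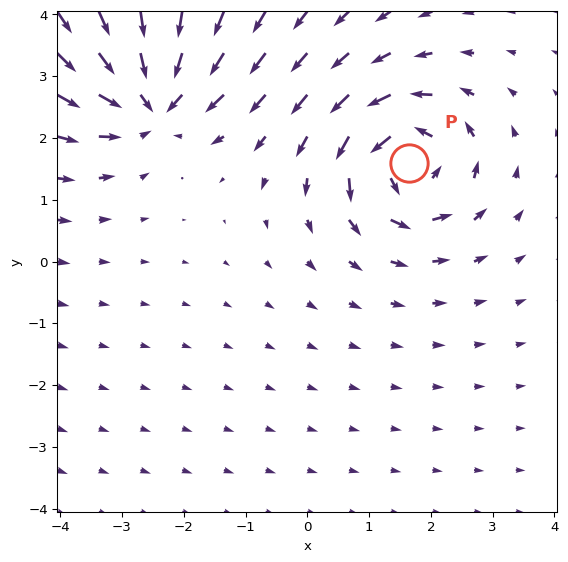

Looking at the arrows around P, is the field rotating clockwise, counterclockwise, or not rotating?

counterclockwise

Near P at (1.6, 1.6) the arrows circulate counterclockwise. The curl (z-component) there is about +6; positive curl means counterclockwise rotation.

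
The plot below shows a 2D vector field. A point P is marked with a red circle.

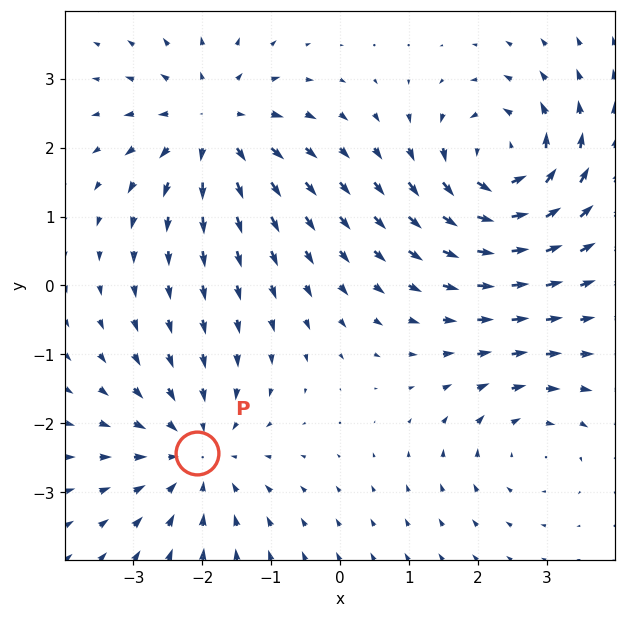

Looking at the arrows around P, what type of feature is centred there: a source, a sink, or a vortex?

At P (-2.1, -2.4) the arrows converge inward. Divergence about -4, curl ≈0 — negative divergence with near-zero curl is a sink.

sink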